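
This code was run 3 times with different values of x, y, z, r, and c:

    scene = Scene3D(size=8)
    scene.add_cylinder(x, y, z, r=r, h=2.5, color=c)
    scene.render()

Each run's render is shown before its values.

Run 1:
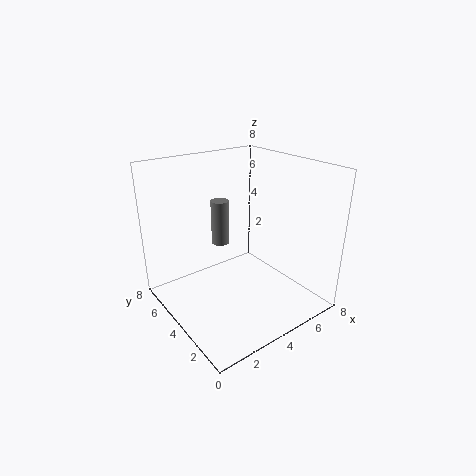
x = 3.5; y = 5; z = 3.5; r = 0.5; c = 'gray'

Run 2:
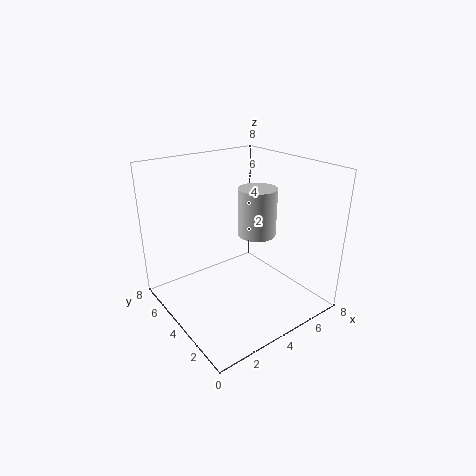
x = 4.5; y = 3; z = 4.5; r = 1; c = 'lightgray'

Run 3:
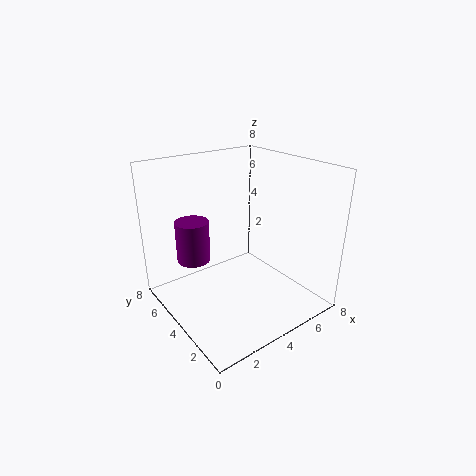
x = 2.5; y = 6.5; z = 2; r = 1; c = 'purple'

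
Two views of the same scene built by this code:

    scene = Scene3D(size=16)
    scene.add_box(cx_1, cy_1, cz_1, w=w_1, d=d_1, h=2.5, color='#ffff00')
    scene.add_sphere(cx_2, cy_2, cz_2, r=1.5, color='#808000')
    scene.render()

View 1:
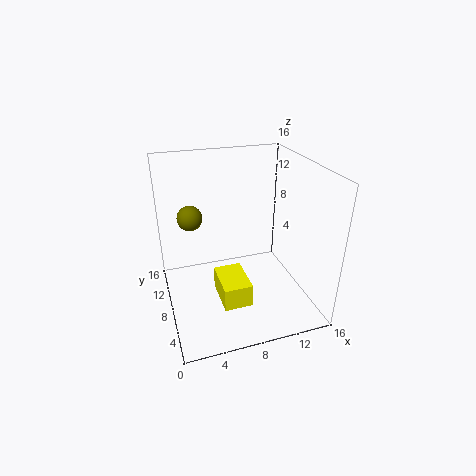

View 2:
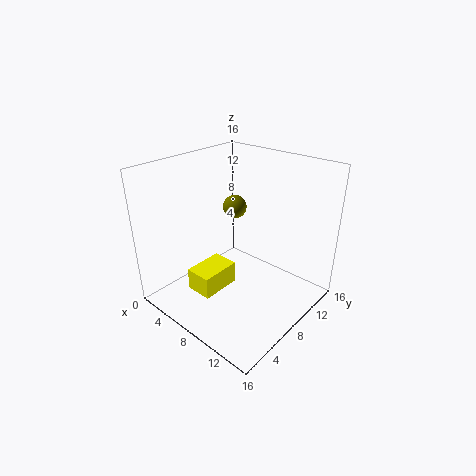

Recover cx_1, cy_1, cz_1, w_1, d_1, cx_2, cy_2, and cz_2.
cx_1 = 5, cy_1 = 3, cz_1 = 2.5, w_1 = 3, d_1 = 4.5, cx_2 = 3.5, cy_2 = 12.5, cz_2 = 9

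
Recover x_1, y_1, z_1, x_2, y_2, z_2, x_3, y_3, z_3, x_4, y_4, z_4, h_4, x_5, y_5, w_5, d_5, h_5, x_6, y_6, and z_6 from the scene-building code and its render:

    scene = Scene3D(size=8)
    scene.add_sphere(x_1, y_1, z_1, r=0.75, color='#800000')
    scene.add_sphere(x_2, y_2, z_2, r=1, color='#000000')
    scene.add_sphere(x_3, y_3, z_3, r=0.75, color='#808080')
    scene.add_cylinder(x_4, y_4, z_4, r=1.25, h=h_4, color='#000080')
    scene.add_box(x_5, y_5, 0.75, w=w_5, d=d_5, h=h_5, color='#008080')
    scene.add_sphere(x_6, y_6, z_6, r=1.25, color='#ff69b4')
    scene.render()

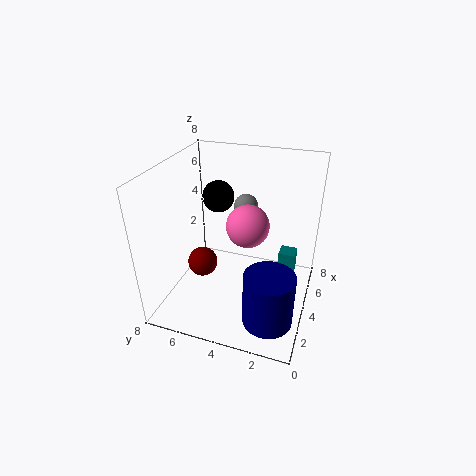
x_1 = 2; y_1 = 5.25; z_1 = 3.5; x_2 = 6.75; y_2 = 6.25; z_2 = 5; x_3 = 7; y_3 = 4.5; z_3 = 4.5; x_4 = 1.25; y_4 = 1.5; z_4 = 1.25; h_4 = 2.75; x_5 = 5.75; y_5 = 1; w_5 = 1; d_5 = 1; h_5 = 1.5; x_6 = 5; y_6 = 3.75; z_6 = 4.25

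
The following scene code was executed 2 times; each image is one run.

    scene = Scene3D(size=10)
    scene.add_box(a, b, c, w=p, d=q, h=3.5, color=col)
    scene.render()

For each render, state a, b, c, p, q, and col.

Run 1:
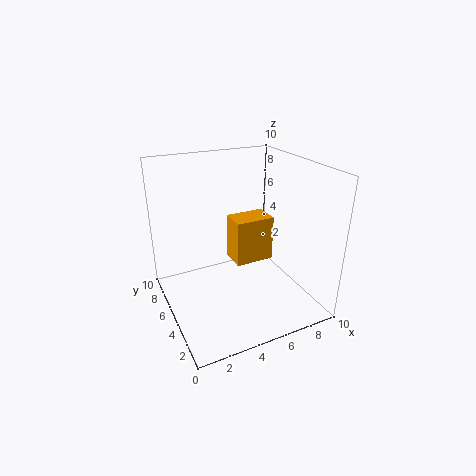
a = 5.5, b = 6, c = 2, p = 3, q = 2, col = 'orange'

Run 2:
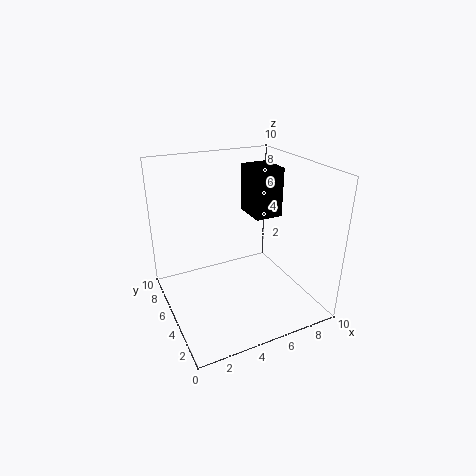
a = 6.5, b = 5, c = 6, p = 2, q = 2.5, col = 'black'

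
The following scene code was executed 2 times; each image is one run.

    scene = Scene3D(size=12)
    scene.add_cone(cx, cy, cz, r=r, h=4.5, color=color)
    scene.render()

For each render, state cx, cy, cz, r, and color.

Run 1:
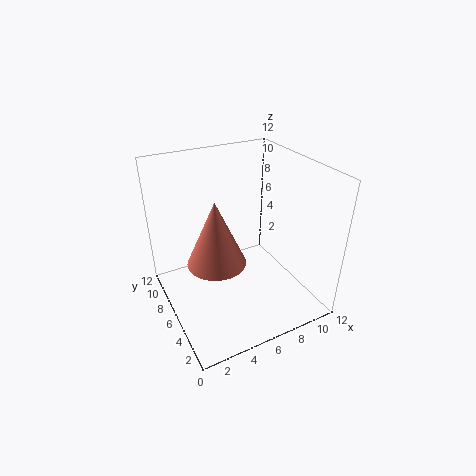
cx = 2.5, cy = 2.5, cz = 7, r = 2, color = 'salmon'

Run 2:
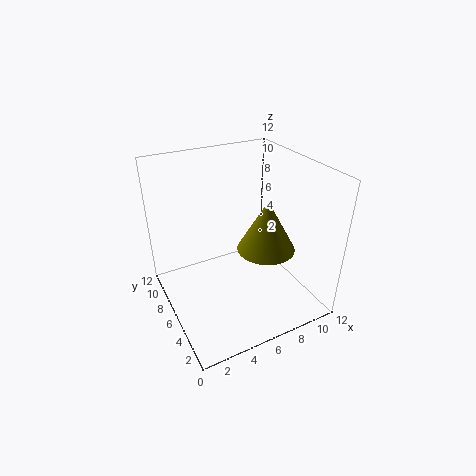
cx = 8.5, cy = 5.5, cz = 4.5, r = 2.5, color = 'olive'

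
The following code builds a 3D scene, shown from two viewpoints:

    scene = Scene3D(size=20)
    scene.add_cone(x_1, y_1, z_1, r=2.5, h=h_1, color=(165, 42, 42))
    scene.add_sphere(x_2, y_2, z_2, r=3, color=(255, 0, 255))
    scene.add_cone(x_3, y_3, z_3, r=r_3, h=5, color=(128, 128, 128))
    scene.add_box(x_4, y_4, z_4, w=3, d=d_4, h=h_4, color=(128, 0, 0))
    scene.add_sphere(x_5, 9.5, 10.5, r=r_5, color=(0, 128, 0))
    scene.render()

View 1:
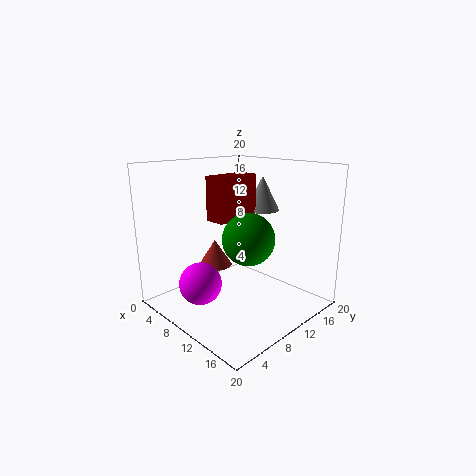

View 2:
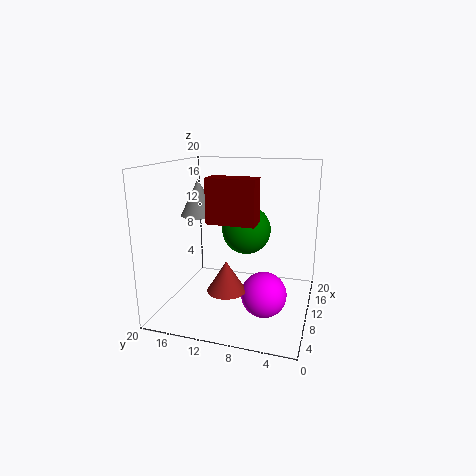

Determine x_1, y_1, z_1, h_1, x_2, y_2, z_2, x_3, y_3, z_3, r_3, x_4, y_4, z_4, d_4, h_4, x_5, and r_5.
x_1 = 5; y_1 = 10; z_1 = 4.5; h_1 = 4; x_2 = 7; y_2 = 5.5; z_2 = 3.5; x_3 = 9.5; y_3 = 15.5; z_3 = 13; r_3 = 2.5; x_4 = 7; y_4 = 7; z_4 = 12.5; d_4 = 6.5; h_4 = 6; x_5 = 12.5; r_5 = 3.5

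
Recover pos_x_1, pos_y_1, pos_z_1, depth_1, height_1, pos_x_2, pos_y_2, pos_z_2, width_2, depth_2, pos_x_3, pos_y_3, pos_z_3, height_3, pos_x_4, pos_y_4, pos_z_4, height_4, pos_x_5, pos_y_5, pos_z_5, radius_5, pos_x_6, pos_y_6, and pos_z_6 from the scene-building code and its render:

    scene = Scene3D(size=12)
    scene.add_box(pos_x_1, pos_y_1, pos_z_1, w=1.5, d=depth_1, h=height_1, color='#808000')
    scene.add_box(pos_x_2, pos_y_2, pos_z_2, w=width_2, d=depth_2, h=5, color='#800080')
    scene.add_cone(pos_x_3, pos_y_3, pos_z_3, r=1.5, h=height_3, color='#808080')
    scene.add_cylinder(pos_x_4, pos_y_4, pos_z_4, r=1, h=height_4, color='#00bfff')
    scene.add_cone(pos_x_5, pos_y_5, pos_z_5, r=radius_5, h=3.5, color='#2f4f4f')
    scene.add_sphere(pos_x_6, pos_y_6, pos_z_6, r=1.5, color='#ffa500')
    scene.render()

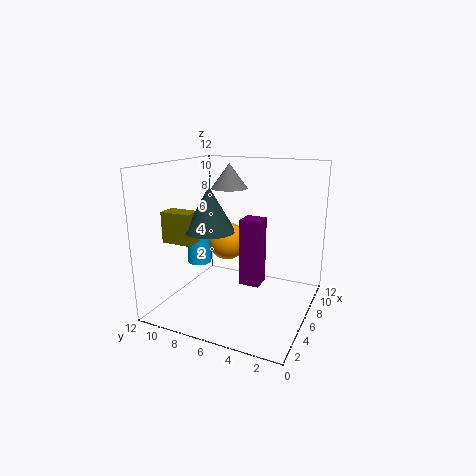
pos_x_1 = 2.5; pos_y_1 = 8.5; pos_z_1 = 6; depth_1 = 2.5; height_1 = 2.5; pos_x_2 = 3; pos_y_2 = 3; pos_z_2 = 3.5; width_2 = 1.5; depth_2 = 1.5; pos_x_3 = 6.5; pos_y_3 = 7; pos_z_3 = 10; height_3 = 2; pos_x_4 = 5.5; pos_y_4 = 9.5; pos_z_4 = 3.5; height_4 = 4; pos_x_5 = 4; pos_y_5 = 7.5; pos_z_5 = 7; radius_5 = 2; pos_x_6 = 5; pos_y_6 = 6.5; pos_z_6 = 6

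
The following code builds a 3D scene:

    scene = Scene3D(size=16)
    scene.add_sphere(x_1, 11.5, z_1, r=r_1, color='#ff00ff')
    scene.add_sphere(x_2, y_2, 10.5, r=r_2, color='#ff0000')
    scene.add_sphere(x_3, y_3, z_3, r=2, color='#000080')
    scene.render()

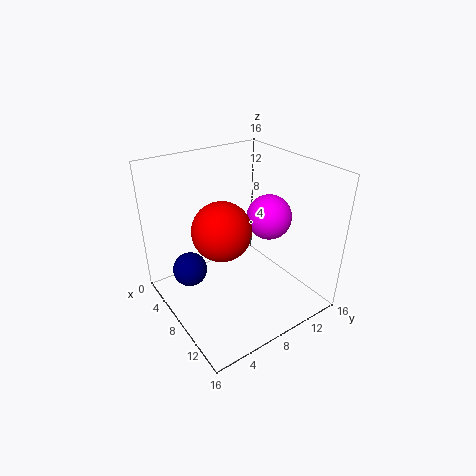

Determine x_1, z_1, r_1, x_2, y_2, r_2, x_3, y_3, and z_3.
x_1 = 9, z_1 = 10, r_1 = 2.5, x_2 = 9.5, y_2 = 5, r_2 = 3, x_3 = 4.5, y_3 = 3.5, z_3 = 3.5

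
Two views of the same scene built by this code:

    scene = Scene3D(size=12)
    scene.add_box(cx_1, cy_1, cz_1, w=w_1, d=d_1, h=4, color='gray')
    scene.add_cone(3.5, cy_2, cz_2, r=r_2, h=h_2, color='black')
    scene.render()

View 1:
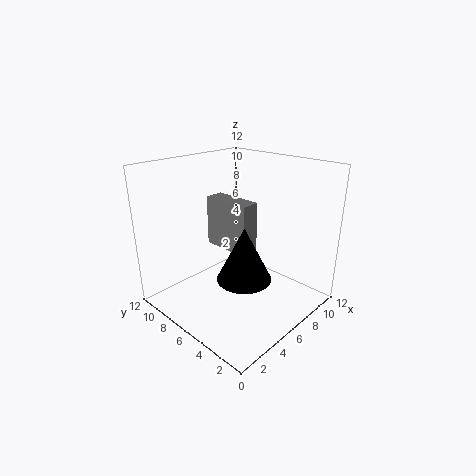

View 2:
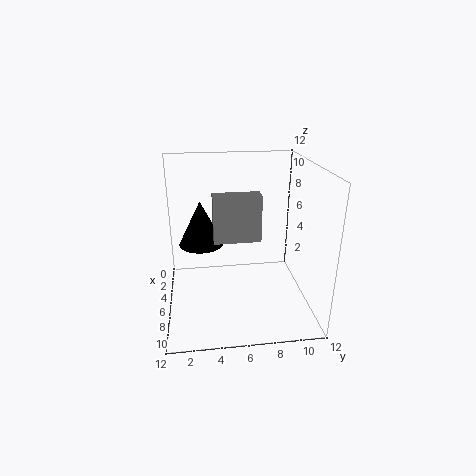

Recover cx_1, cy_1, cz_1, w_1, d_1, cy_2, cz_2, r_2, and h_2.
cx_1 = 4.5
cy_1 = 4
cz_1 = 5.5
w_1 = 1.5
d_1 = 4
cy_2 = 3
cz_2 = 4.5
r_2 = 2
h_2 = 4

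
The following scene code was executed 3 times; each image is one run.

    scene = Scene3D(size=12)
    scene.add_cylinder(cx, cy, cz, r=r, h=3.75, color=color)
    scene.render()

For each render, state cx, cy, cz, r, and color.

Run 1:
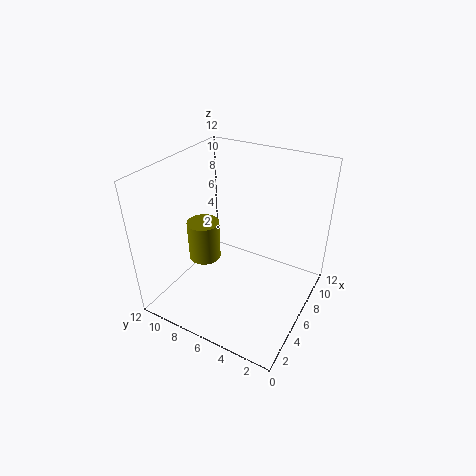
cx = 7, cy = 10.25, cz = 2, r = 1.5, color = 'olive'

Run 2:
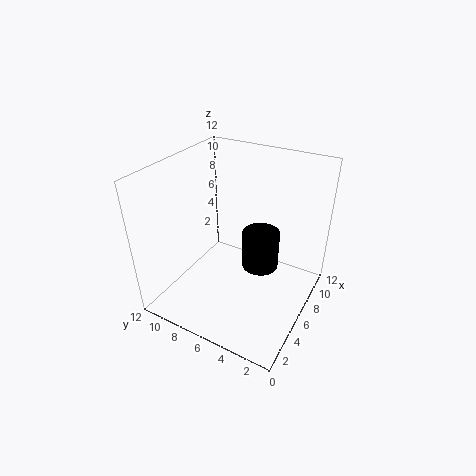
cx = 9.5, cy = 5.5, cz = 1, r = 1.75, color = 'black'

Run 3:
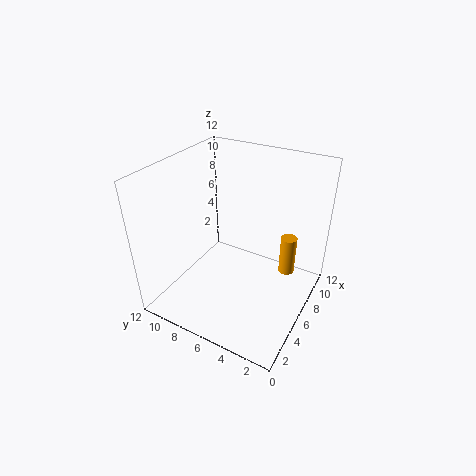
cx = 10.25, cy = 3, cz = 0.75, r = 0.75, color = 'orange'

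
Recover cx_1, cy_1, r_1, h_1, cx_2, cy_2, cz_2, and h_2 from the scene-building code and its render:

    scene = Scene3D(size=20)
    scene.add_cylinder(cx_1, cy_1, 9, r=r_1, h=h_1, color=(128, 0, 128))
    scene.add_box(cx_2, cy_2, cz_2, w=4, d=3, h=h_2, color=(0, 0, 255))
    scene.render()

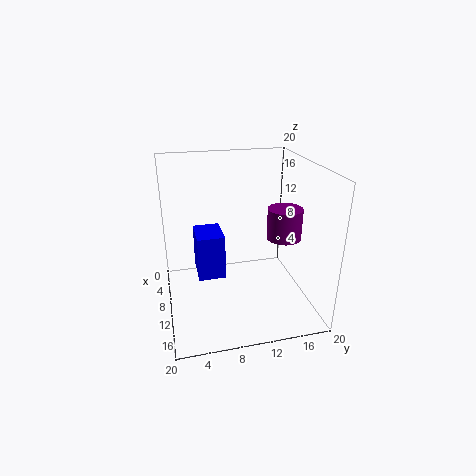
cx_1 = 9.5, cy_1 = 17, r_1 = 2.5, h_1 = 4.5, cx_2 = 14.5, cy_2 = 3.5, cz_2 = 9.5, h_2 = 5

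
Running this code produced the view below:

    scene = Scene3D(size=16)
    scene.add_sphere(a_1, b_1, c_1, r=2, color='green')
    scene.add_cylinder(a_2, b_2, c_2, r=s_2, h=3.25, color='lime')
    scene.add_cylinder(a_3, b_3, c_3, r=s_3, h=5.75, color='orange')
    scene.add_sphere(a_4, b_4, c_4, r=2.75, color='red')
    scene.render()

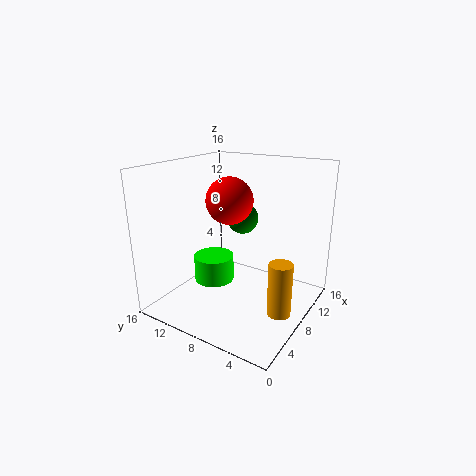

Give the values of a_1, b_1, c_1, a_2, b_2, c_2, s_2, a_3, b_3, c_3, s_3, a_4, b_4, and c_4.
a_1 = 13.5, b_1 = 10.75, c_1 = 8.25, a_2 = 9.75, b_2 = 12.75, c_2 = 0.75, s_2 = 2.5, a_3 = 6.5, b_3 = 2, c_3 = 1.25, s_3 = 1.25, a_4 = 9.75, b_4 = 10.25, c_4 = 11.5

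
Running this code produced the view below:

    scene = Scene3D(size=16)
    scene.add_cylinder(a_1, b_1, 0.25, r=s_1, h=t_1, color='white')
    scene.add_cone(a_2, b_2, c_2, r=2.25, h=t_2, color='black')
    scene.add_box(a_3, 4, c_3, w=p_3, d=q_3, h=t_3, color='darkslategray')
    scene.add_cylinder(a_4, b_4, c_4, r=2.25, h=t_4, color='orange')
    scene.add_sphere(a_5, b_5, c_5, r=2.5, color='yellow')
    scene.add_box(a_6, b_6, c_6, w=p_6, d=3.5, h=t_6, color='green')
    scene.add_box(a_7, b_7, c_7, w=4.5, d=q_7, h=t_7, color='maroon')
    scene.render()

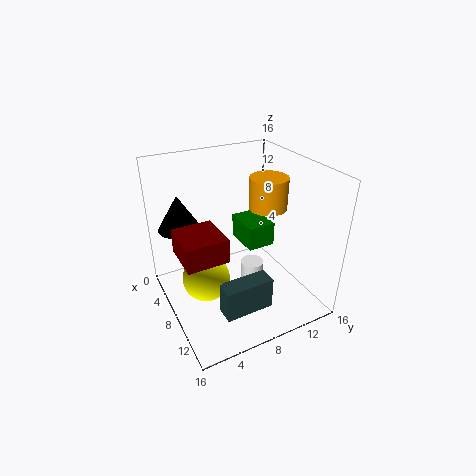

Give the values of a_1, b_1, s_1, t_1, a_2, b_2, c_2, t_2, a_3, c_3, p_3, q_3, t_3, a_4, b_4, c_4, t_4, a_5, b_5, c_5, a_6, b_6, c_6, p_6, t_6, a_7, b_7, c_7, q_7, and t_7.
a_1 = 9.5, b_1 = 9, s_1 = 1.25, t_1 = 5.25, a_2 = 5.5, b_2 = 2.25, c_2 = 9.5, t_2 = 3.75, a_3 = 11.5, c_3 = 2, p_3 = 2, q_3 = 5.25, t_3 = 3.5, a_4 = 6.5, b_4 = 12.75, c_4 = 10, t_4 = 3.75, a_5 = 9.25, b_5 = 3.5, c_5 = 5, a_6 = 1.25, b_6 = 10.75, c_6 = 4.25, p_6 = 4.75, t_6 = 3, a_7 = 7.5, b_7 = 0.75, c_7 = 8.25, q_7 = 4.25, t_7 = 2.5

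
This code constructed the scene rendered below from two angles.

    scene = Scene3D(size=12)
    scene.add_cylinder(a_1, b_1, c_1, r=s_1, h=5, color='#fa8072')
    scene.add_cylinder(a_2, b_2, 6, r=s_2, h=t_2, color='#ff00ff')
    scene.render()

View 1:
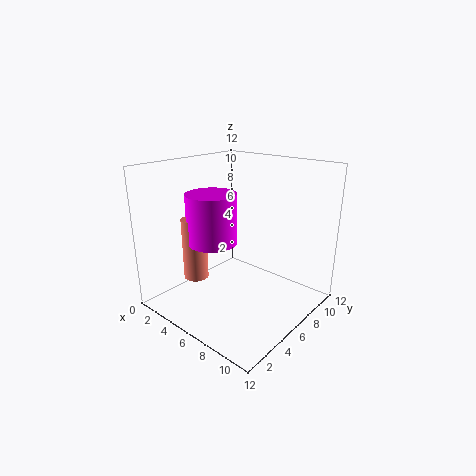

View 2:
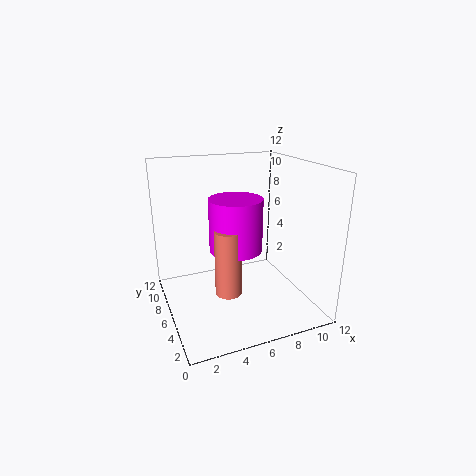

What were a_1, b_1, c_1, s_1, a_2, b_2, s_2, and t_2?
a_1 = 4; b_1 = 3; c_1 = 3; s_1 = 1; a_2 = 5; b_2 = 4; s_2 = 2; t_2 = 4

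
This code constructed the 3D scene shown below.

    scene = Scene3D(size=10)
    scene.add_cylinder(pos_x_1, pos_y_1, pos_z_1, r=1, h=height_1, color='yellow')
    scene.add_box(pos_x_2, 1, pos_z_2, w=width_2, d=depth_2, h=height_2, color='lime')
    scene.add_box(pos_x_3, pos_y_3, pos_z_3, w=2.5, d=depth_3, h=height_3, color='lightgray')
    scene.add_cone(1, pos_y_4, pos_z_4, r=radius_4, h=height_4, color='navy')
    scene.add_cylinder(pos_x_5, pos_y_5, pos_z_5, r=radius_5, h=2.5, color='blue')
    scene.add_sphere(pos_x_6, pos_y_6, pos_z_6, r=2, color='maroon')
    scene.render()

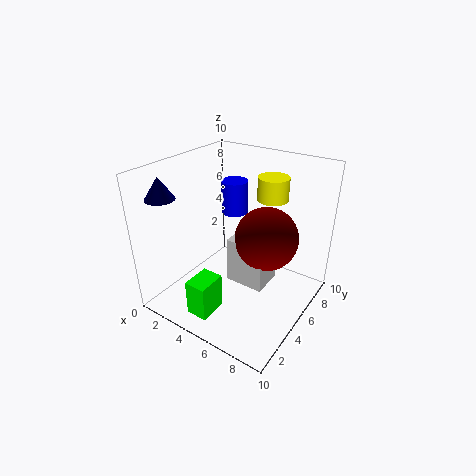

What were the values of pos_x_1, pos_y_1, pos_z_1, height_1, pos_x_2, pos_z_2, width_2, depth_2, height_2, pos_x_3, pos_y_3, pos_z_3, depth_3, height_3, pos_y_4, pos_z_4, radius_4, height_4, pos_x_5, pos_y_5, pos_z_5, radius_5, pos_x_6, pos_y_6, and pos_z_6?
pos_x_1 = 7, pos_y_1 = 6, pos_z_1 = 8, height_1 = 1.5, pos_x_2 = 3.5, pos_z_2 = 0.5, width_2 = 1.5, depth_2 = 2, height_2 = 2.5, pos_x_3 = 5.5, pos_y_3 = 3, pos_z_3 = 3, depth_3 = 2, height_3 = 3, pos_y_4 = 2, pos_z_4 = 8, radius_4 = 1, height_4 = 1.5, pos_x_5 = 3, pos_y_5 = 7.5, pos_z_5 = 5.5, radius_5 = 1, pos_x_6 = 7.5, pos_y_6 = 4.5, pos_z_6 = 6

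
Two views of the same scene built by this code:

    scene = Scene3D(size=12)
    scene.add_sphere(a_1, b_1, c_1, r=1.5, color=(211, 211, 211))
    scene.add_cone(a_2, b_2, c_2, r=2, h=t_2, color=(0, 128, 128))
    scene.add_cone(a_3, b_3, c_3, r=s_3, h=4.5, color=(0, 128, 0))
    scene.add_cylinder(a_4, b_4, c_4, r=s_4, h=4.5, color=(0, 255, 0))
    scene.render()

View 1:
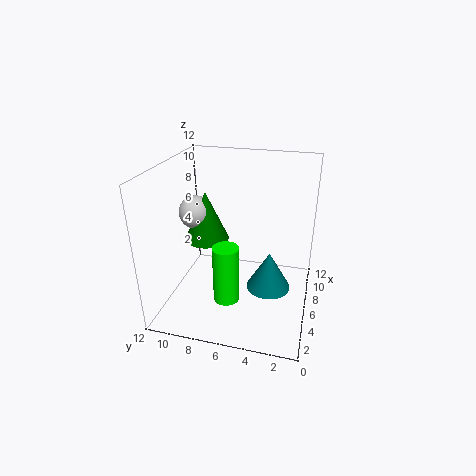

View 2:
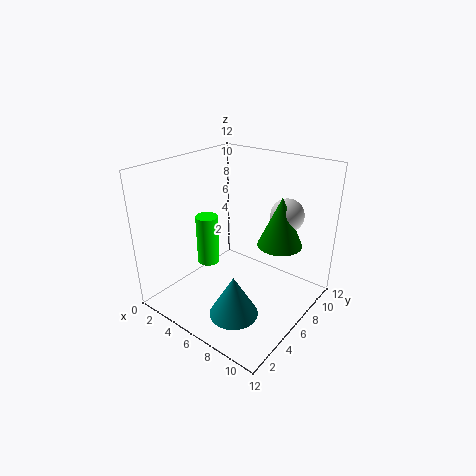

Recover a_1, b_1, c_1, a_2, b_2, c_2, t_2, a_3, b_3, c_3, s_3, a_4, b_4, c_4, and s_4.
a_1 = 8
b_1 = 10.5
c_1 = 7
a_2 = 7.5
b_2 = 3.5
c_2 = 0.5
t_2 = 3.5
a_3 = 8
b_3 = 9.5
c_3 = 4.5
s_3 = 2
a_4 = 2.5
b_4 = 6
c_4 = 2.5
s_4 = 1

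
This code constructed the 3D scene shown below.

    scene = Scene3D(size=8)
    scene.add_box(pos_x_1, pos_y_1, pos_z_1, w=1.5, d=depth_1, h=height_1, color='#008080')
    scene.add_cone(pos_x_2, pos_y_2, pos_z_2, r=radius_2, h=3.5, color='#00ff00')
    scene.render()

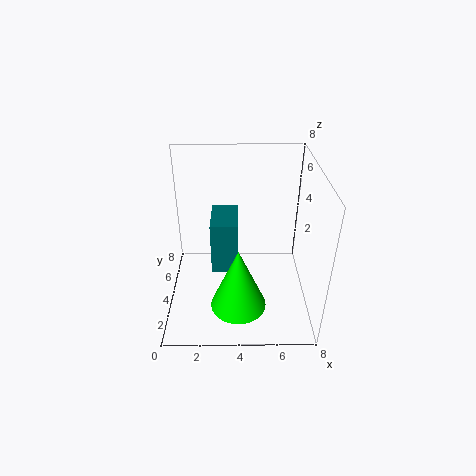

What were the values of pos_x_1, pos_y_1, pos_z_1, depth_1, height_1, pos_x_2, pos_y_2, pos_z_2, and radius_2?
pos_x_1 = 2.5; pos_y_1 = 3.5; pos_z_1 = 2; depth_1 = 2.5; height_1 = 3; pos_x_2 = 4; pos_y_2 = 2; pos_z_2 = 1; radius_2 = 1.5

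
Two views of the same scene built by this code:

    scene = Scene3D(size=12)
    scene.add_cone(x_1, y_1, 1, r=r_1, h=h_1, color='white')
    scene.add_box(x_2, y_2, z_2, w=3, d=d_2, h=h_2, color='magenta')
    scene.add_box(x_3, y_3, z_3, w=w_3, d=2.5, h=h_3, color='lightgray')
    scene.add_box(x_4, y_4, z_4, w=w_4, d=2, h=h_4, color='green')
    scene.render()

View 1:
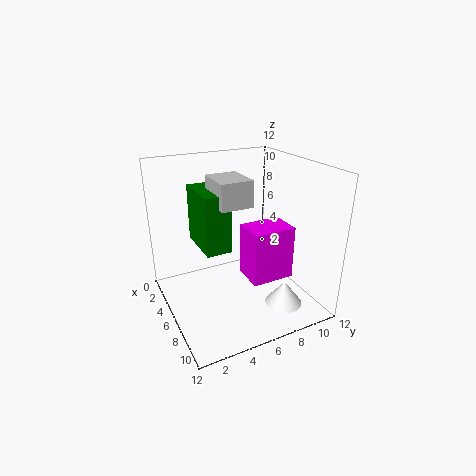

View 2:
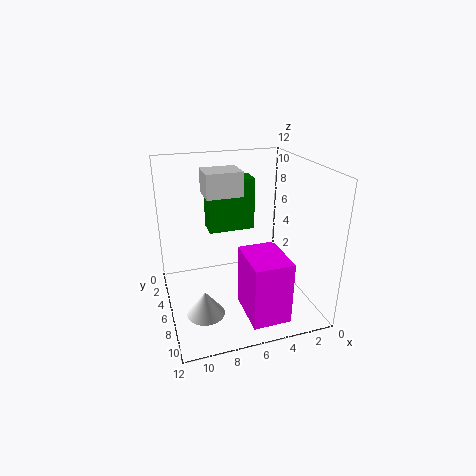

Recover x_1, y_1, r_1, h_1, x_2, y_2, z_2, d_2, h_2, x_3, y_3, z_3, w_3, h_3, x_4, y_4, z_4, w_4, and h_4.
x_1 = 9.5; y_1 = 8.5; r_1 = 1.5; h_1 = 2; x_2 = 3.5; y_2 = 7.5; z_2 = 1; d_2 = 4; h_2 = 5; x_3 = 5.5; y_3 = 3.5; z_3 = 9.5; w_3 = 3; h_3 = 2; x_4 = 4; y_4 = 2.5; z_4 = 6; w_4 = 4; h_4 = 4.5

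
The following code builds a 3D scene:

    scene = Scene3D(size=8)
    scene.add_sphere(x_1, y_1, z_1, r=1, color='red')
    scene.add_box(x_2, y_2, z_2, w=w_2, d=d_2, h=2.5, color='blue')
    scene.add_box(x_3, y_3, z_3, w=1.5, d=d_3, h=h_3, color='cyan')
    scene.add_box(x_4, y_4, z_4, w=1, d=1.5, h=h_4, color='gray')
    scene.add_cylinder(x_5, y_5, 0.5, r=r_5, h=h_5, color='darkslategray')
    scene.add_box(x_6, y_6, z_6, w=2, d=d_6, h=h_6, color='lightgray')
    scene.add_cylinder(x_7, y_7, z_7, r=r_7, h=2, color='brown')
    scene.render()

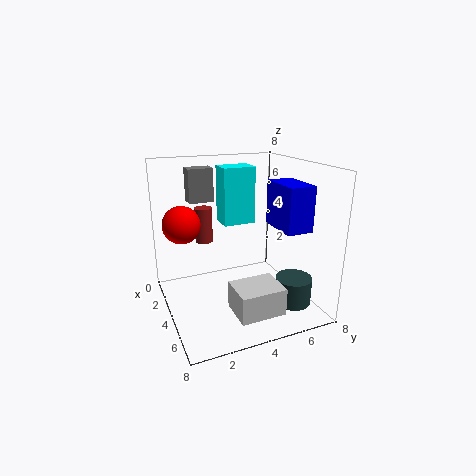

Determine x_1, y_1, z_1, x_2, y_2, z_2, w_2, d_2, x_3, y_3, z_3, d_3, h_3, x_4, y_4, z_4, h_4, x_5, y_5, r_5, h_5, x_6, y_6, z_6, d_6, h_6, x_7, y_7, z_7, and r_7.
x_1 = 3.5; y_1 = 1; z_1 = 5; x_2 = 3.5; y_2 = 6; z_2 = 4.5; w_2 = 2.5; d_2 = 1.5; x_3 = 0.5; y_3 = 4; z_3 = 4; d_3 = 2; h_3 = 3.5; x_4 = 0.5; y_4 = 2; z_4 = 5.5; h_4 = 2; x_5 = 6; y_5 = 6.5; r_5 = 1; h_5 = 1.5; x_6 = 5; y_6 = 3; z_6 = 0.5; d_6 = 2.5; h_6 = 1.5; x_7 = 2.5; y_7 = 2.5; z_7 = 3.5; r_7 = 0.5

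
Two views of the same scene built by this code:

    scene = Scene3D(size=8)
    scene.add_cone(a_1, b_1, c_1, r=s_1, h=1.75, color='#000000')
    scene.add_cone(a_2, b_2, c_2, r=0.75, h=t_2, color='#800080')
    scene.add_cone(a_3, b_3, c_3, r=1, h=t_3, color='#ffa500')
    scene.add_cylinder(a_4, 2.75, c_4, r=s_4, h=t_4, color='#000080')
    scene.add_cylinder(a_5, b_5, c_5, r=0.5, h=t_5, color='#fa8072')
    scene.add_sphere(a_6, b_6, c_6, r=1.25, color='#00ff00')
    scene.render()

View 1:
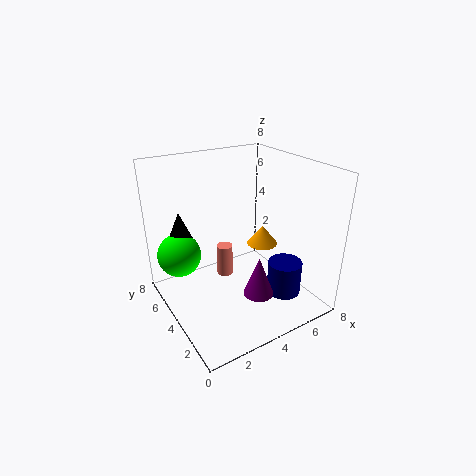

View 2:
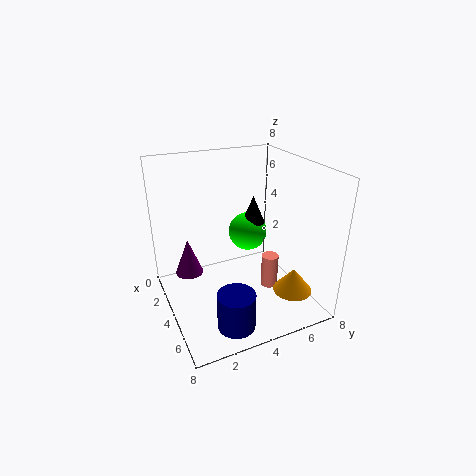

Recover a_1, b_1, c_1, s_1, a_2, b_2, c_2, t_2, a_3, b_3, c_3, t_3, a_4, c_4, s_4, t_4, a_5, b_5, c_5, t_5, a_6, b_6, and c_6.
a_1 = 1.5, b_1 = 6.25, c_1 = 3.5, s_1 = 0.75, a_2 = 3.5, b_2 = 1.25, c_2 = 2.25, t_2 = 2, a_3 = 7, b_3 = 5.75, c_3 = 2, t_3 = 1.25, a_4 = 6.5, c_4 = 0.25, s_4 = 1, t_4 = 2, a_5 = 4.25, b_5 = 6, c_5 = 0.5, t_5 = 2, a_6 = 1.25, b_6 = 6, c_6 = 2.75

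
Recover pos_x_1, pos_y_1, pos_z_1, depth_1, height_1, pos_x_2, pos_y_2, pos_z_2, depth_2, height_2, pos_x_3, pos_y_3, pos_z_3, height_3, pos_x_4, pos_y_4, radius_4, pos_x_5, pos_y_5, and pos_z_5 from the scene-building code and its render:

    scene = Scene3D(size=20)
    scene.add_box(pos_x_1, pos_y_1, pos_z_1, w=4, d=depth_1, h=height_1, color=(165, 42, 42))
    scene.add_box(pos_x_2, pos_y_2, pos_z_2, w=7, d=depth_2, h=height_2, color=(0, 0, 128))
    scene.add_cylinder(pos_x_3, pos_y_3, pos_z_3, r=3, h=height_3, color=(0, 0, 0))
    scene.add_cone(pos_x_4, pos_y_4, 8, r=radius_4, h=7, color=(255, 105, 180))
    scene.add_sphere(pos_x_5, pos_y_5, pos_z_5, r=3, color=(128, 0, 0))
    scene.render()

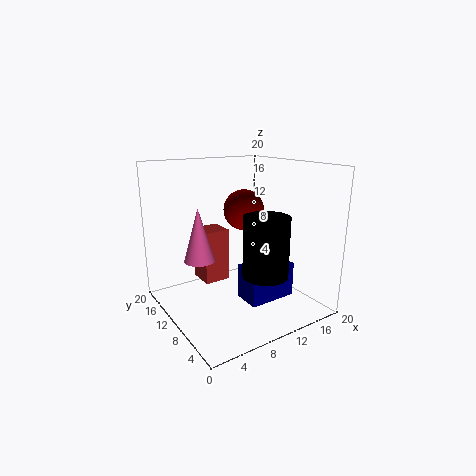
pos_x_1 = 7, pos_y_1 = 14, pos_z_1 = 2, depth_1 = 4, height_1 = 8, pos_x_2 = 10, pos_y_2 = 6, pos_z_2 = 1, depth_2 = 4, height_2 = 5, pos_x_3 = 11, pos_y_3 = 5, pos_z_3 = 6, height_3 = 8, pos_x_4 = 4, pos_y_4 = 10, radius_4 = 2, pos_x_5 = 13, pos_y_5 = 13, pos_z_5 = 13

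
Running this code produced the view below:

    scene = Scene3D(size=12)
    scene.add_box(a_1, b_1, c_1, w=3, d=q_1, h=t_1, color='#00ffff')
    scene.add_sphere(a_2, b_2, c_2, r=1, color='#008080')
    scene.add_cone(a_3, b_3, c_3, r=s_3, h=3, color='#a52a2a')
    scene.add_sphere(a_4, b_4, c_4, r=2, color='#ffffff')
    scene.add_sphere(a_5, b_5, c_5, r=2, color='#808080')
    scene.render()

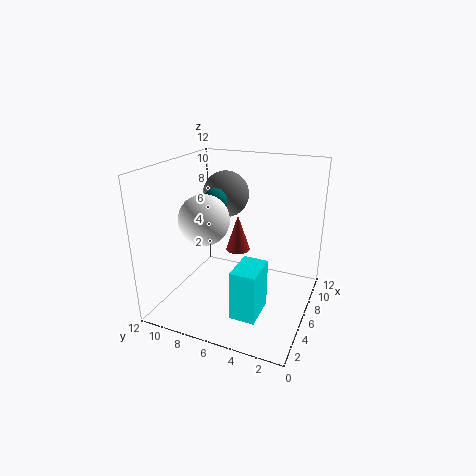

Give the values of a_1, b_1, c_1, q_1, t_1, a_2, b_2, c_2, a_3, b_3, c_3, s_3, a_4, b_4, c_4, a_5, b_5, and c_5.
a_1 = 2; b_1 = 3; c_1 = 1; q_1 = 2; t_1 = 4; a_2 = 6; b_2 = 8; c_2 = 9; a_3 = 6; b_3 = 6; c_3 = 5; s_3 = 1; a_4 = 4; b_4 = 8; c_4 = 8; a_5 = 8; b_5 = 8; c_5 = 9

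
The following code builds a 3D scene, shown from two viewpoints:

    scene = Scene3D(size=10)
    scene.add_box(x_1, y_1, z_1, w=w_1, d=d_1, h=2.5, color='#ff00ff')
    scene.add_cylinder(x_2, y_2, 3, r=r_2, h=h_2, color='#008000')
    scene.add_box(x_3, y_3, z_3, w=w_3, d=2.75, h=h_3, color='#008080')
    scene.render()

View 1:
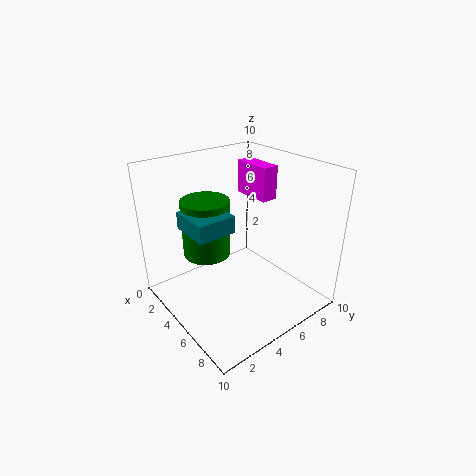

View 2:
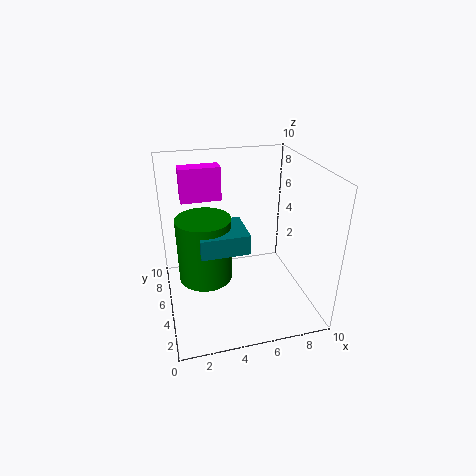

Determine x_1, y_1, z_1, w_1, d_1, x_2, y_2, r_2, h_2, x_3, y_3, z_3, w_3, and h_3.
x_1 = 1.5; y_1 = 7.75; z_1 = 6.75; w_1 = 3; d_1 = 1.25; x_2 = 2.5; y_2 = 4; r_2 = 1.75; h_2 = 4.25; x_3 = 2; y_3 = 2; z_3 = 5.5; w_3 = 3; h_3 = 1.25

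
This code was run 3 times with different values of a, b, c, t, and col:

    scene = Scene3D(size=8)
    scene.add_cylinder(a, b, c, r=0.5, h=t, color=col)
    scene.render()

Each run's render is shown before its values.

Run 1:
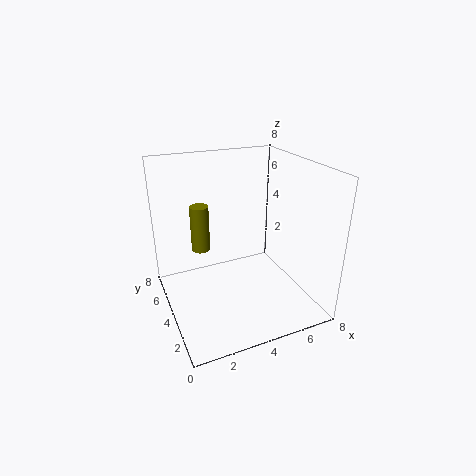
a = 2
b = 4.5
c = 3.5
t = 2.5
col = 'olive'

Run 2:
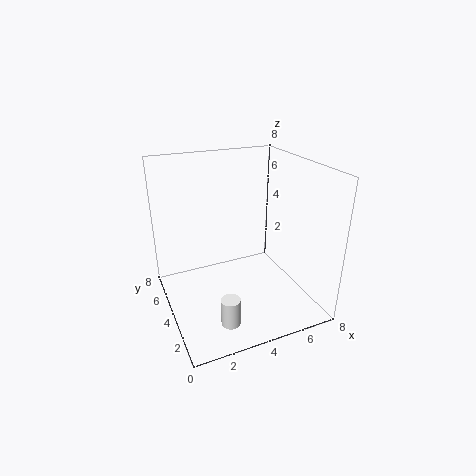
a = 2.5
b = 1.5
c = 0.5
t = 1.5
col = 'white'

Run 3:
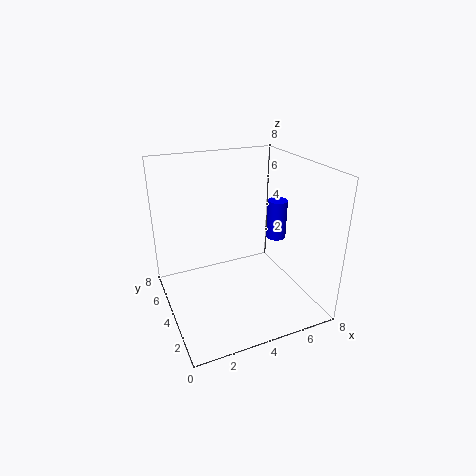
a = 5.5
b = 2.5
c = 4.5
t = 2
col = 'blue'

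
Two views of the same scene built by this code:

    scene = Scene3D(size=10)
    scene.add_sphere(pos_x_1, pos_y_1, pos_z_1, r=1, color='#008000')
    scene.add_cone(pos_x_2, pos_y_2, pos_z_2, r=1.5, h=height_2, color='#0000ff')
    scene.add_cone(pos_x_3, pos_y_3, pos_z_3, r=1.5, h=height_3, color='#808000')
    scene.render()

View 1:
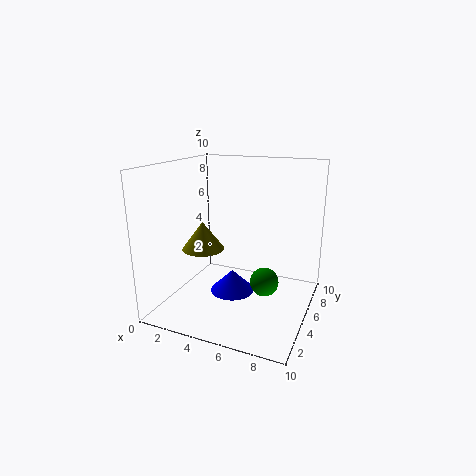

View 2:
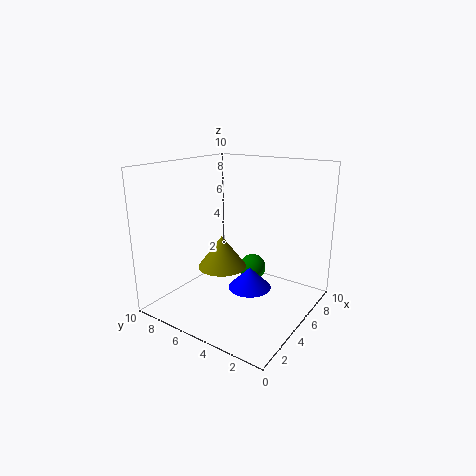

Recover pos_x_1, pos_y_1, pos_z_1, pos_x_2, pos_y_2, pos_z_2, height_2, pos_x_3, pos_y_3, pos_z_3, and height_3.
pos_x_1 = 7
pos_y_1 = 5
pos_z_1 = 2
pos_x_2 = 5
pos_y_2 = 4
pos_z_2 = 1.5
height_2 = 1.5
pos_x_3 = 2.5
pos_y_3 = 4.5
pos_z_3 = 4
height_3 = 2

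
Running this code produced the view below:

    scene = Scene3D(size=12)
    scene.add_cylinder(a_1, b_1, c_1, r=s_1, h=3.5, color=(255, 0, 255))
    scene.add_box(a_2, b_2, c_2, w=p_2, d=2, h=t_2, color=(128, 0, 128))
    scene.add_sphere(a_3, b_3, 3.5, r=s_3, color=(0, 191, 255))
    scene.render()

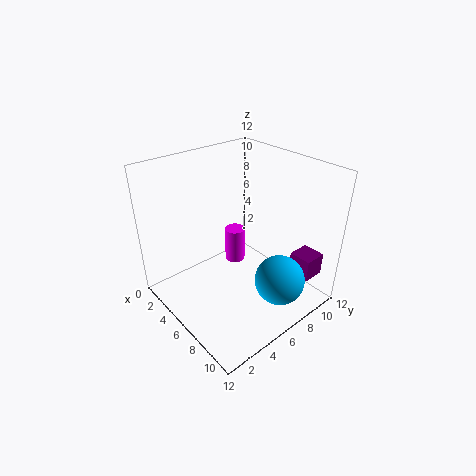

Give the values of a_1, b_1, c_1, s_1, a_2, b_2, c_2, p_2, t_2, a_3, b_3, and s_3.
a_1 = 2, b_1 = 9, c_1 = 0.5, s_1 = 1, a_2 = 8.5, b_2 = 10, c_2 = 2, p_2 = 2, t_2 = 2, a_3 = 10, b_3 = 7, s_3 = 2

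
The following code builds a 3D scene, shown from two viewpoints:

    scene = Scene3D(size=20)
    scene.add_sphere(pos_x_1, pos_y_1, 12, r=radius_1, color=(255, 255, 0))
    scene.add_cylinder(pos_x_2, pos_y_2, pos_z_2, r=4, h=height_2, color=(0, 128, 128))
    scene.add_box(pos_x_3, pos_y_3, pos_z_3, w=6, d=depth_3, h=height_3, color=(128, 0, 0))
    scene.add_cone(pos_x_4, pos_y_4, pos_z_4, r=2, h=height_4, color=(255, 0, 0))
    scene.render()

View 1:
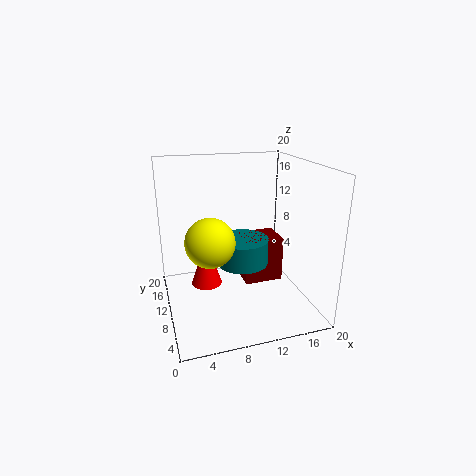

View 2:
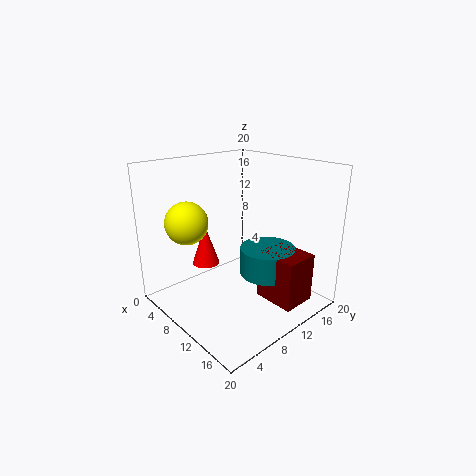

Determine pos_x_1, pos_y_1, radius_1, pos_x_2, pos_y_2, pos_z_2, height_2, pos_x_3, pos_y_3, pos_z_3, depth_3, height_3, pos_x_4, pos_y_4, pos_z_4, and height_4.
pos_x_1 = 5; pos_y_1 = 5; radius_1 = 3; pos_x_2 = 12; pos_y_2 = 14; pos_z_2 = 4; height_2 = 4; pos_x_3 = 12; pos_y_3 = 12; pos_z_3 = 1; depth_3 = 5; height_3 = 7; pos_x_4 = 5; pos_y_4 = 8; pos_z_4 = 5; height_4 = 6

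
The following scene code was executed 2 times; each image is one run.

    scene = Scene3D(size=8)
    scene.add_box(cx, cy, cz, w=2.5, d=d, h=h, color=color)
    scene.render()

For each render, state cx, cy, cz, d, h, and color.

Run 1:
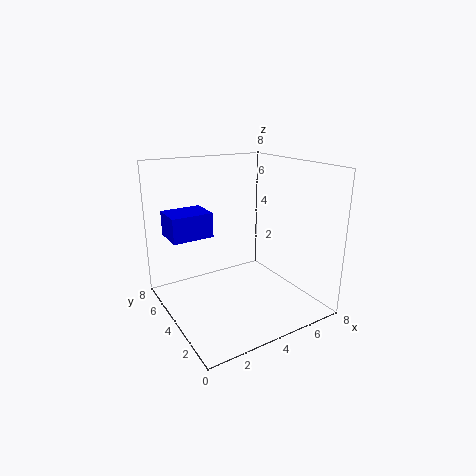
cx = 1; cy = 6; cz = 3.5; d = 2; h = 1.5; color = 'blue'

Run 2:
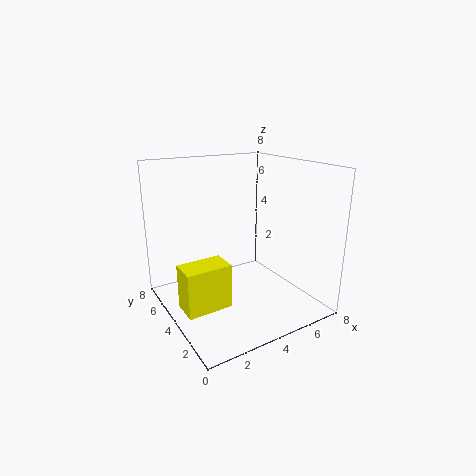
cx = 0.5; cy = 3; cz = 0.5; d = 1.5; h = 2.5; color = 'yellow'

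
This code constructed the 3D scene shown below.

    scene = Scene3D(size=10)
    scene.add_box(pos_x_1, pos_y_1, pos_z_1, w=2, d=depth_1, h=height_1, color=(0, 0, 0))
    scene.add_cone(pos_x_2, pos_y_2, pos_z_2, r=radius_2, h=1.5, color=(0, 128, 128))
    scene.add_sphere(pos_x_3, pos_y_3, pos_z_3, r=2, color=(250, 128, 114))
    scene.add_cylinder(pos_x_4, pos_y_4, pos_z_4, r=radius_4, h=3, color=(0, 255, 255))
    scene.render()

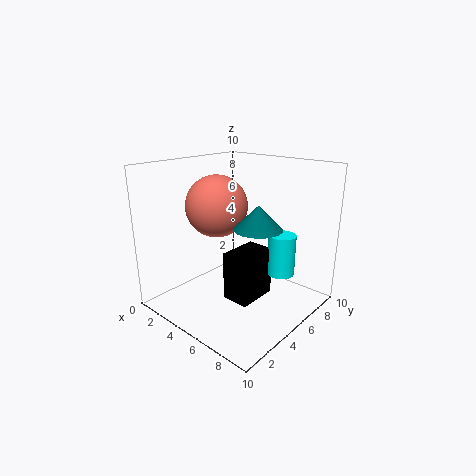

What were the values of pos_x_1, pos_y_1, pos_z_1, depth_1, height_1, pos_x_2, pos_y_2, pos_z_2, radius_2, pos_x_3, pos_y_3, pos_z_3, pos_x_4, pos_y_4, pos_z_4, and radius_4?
pos_x_1 = 4.5
pos_y_1 = 4
pos_z_1 = 0.5
depth_1 = 3
height_1 = 3.5
pos_x_2 = 7.5
pos_y_2 = 4
pos_z_2 = 6.5
radius_2 = 1.5
pos_x_3 = 4.5
pos_y_3 = 3.5
pos_z_3 = 7.5
pos_x_4 = 7
pos_y_4 = 7.5
pos_z_4 = 2
radius_4 = 1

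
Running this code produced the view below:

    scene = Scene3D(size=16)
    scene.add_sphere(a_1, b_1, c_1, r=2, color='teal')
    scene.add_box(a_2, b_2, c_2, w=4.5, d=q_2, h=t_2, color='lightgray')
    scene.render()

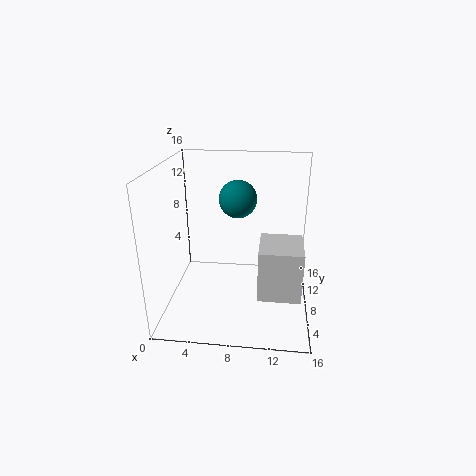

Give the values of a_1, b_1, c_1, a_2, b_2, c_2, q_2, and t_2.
a_1 = 8, b_1 = 8, c_1 = 12.5, a_2 = 10.5, b_2 = 3.5, c_2 = 3, q_2 = 5, t_2 = 5.5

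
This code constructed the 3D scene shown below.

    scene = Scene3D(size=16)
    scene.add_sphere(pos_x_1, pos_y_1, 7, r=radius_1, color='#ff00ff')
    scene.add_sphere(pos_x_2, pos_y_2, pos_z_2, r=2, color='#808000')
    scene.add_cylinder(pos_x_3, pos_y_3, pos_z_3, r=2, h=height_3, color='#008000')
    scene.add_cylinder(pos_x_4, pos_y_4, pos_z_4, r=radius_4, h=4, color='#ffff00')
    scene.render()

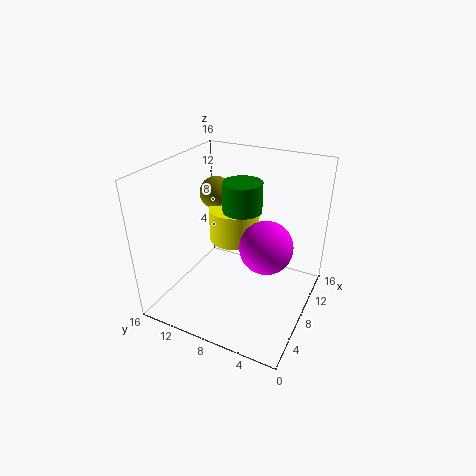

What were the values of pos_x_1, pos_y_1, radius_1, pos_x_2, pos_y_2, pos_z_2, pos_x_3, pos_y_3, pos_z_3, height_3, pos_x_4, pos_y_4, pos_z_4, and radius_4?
pos_x_1 = 9, pos_y_1 = 5, radius_1 = 3, pos_x_2 = 12, pos_y_2 = 13, pos_z_2 = 11, pos_x_3 = 7, pos_y_3 = 7, pos_z_3 = 12, height_3 = 3, pos_x_4 = 11, pos_y_4 = 10, pos_z_4 = 6, radius_4 = 3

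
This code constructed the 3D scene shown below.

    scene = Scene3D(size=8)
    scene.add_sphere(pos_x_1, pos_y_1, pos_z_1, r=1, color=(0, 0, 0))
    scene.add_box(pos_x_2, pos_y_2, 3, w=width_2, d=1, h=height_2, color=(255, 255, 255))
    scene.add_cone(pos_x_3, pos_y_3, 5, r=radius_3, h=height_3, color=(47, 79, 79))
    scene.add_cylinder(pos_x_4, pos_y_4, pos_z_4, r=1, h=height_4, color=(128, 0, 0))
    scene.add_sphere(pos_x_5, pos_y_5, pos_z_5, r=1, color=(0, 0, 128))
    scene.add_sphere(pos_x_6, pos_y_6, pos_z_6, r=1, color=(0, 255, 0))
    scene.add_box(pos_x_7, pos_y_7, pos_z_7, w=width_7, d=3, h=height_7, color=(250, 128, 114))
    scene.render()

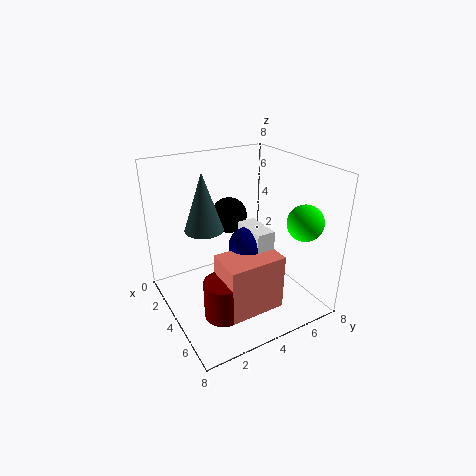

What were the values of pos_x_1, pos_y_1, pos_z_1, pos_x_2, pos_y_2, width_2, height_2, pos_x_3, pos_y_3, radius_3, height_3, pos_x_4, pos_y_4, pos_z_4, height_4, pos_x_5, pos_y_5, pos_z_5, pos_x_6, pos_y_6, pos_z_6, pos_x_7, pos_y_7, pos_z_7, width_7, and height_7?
pos_x_1 = 3
pos_y_1 = 4
pos_z_1 = 5
pos_x_2 = 4
pos_y_2 = 4
width_2 = 2
height_2 = 2
pos_x_3 = 4
pos_y_3 = 2
radius_3 = 1
height_3 = 3
pos_x_4 = 6
pos_y_4 = 2
pos_z_4 = 1
height_4 = 2
pos_x_5 = 5
pos_y_5 = 4
pos_z_5 = 4
pos_x_6 = 6
pos_y_6 = 7
pos_z_6 = 5
pos_x_7 = 5
pos_y_7 = 2
pos_z_7 = 1
width_7 = 2
height_7 = 3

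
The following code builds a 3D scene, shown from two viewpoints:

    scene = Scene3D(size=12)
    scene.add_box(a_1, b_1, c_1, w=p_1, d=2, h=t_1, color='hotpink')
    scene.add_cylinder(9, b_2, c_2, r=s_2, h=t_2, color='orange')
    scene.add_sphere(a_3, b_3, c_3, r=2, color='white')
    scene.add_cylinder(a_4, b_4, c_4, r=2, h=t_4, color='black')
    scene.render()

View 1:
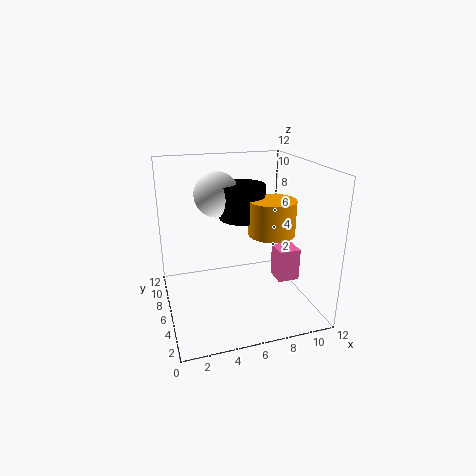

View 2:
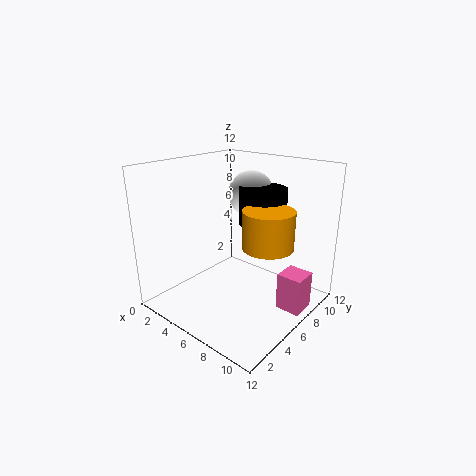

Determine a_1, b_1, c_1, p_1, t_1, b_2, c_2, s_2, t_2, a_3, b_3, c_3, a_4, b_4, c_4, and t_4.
a_1 = 10
b_1 = 6
c_1 = 1
p_1 = 2
t_1 = 3
b_2 = 6
c_2 = 6
s_2 = 2
t_2 = 3
a_3 = 5
b_3 = 9
c_3 = 9
a_4 = 7
b_4 = 8
c_4 = 7
t_4 = 3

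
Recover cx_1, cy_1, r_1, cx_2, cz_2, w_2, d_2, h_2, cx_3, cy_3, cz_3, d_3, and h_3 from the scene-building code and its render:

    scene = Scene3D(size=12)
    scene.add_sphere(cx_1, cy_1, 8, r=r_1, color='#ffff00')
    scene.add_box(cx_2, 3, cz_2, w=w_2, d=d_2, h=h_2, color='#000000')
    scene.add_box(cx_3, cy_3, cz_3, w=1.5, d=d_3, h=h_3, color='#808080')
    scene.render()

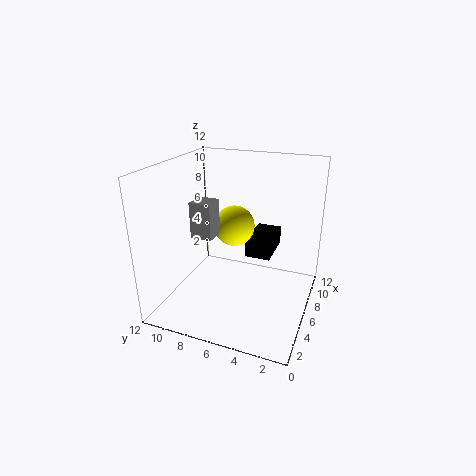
cx_1 = 4, cy_1 = 5.5, r_1 = 1.5, cx_2 = 5, cz_2 = 5, w_2 = 3.5, d_2 = 2, h_2 = 1.5, cx_3 = 1, cy_3 = 6, cz_3 = 8, d_3 = 1.5, h_3 = 2.5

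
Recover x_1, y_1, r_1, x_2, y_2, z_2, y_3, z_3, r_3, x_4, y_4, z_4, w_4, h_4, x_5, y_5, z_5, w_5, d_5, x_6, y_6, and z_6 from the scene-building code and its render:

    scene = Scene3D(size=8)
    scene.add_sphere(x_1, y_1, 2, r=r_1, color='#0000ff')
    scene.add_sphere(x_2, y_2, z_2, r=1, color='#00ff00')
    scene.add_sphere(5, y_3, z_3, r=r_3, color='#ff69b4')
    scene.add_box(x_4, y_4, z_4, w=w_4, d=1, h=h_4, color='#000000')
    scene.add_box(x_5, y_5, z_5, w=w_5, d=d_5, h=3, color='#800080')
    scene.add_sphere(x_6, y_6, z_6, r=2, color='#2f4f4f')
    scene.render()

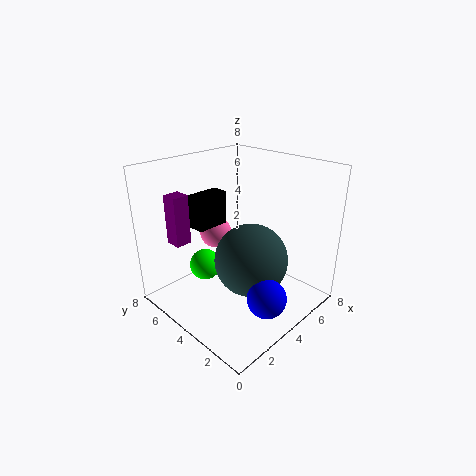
x_1 = 3
y_1 = 1
r_1 = 1
x_2 = 4
y_2 = 7
z_2 = 1
y_3 = 7
z_3 = 3
r_3 = 1
x_4 = 3
y_4 = 6
z_4 = 4
w_4 = 2
h_4 = 2
x_5 = 2
y_5 = 7
z_5 = 3
w_5 = 1
d_5 = 1
x_6 = 4
y_6 = 3
z_6 = 3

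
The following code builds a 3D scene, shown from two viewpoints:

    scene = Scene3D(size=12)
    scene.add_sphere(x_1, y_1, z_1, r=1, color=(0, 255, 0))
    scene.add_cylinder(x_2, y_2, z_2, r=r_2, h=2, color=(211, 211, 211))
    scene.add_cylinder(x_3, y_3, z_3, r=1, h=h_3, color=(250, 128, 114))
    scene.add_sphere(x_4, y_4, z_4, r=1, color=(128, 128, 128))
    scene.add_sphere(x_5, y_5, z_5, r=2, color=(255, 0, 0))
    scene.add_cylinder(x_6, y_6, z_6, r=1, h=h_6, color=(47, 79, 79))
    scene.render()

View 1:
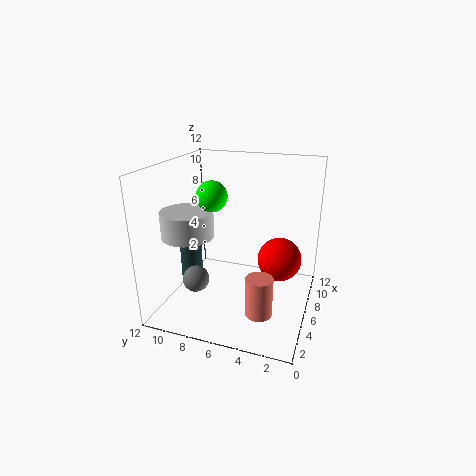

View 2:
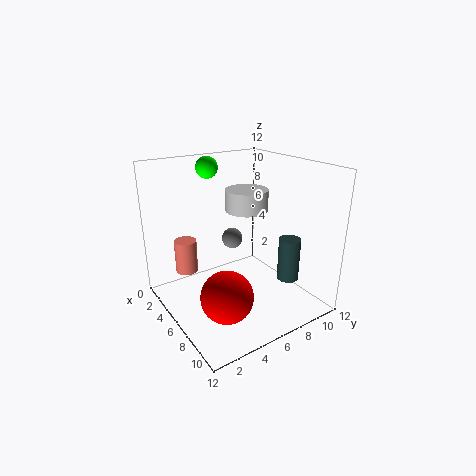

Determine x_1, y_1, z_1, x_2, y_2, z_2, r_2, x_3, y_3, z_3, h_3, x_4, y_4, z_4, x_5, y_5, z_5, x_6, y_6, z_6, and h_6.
x_1 = 1, y_1 = 6, z_1 = 11, x_2 = 3, y_2 = 9, z_2 = 7, r_2 = 2, x_3 = 2, y_3 = 3, z_3 = 2, h_3 = 3, x_4 = 2, y_4 = 8, z_4 = 4, x_5 = 9, y_5 = 3, z_5 = 3, x_6 = 7, y_6 = 11, z_6 = 1, h_6 = 4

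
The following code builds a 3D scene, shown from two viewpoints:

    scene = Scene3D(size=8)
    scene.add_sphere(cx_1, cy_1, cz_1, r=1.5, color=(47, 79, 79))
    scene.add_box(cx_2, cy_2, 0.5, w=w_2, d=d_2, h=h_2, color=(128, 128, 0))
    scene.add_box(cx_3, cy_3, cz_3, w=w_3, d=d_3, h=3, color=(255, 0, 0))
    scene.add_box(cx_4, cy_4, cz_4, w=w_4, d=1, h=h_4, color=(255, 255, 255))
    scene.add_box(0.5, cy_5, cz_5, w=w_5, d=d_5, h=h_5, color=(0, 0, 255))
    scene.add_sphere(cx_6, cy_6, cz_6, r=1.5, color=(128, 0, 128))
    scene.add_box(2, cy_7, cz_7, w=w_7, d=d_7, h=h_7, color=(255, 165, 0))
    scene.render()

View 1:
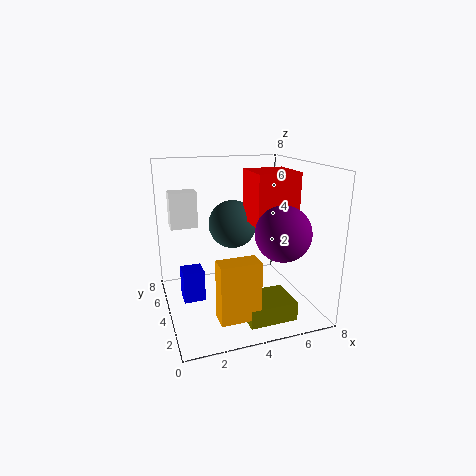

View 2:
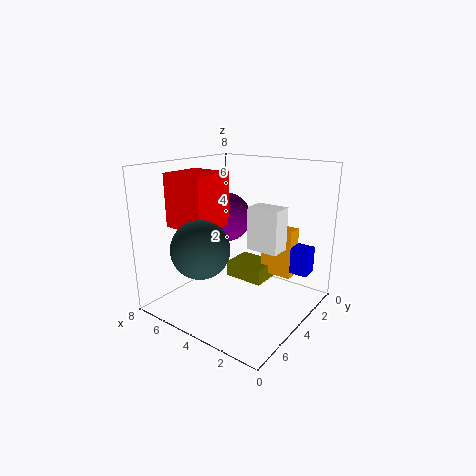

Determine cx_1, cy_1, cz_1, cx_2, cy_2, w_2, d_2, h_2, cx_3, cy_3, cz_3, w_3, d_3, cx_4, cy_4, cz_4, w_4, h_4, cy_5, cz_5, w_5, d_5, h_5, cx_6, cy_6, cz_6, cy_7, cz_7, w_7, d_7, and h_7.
cx_1 = 4.5
cy_1 = 6.5
cz_1 = 4
cx_2 = 3.5
cy_2 = 0.5
w_2 = 2.5
d_2 = 2
h_2 = 1
cx_3 = 5
cy_3 = 3.5
cz_3 = 4.5
w_3 = 2.5
d_3 = 2.5
cx_4 = 0.5
cy_4 = 5
cz_4 = 4.5
w_4 = 1.5
h_4 = 2
cy_5 = 1.5
cz_5 = 2
w_5 = 1
d_5 = 1
h_5 = 1.5
cx_6 = 6
cy_6 = 2.5
cz_6 = 4.5
cy_7 = 0.5
cz_7 = 1
w_7 = 2
d_7 = 1
h_7 = 3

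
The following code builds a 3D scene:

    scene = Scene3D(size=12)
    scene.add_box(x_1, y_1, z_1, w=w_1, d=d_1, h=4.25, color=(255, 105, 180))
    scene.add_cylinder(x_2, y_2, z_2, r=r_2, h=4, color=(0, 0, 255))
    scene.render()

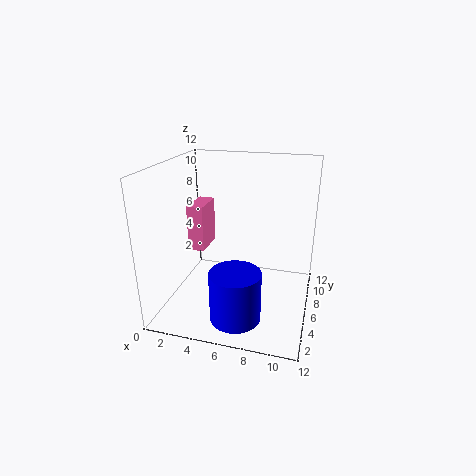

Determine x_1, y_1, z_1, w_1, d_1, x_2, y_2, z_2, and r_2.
x_1 = 0.75; y_1 = 7.5; z_1 = 3.5; w_1 = 1.5; d_1 = 3.25; x_2 = 6.75; y_2 = 2.5; z_2 = 0.75; r_2 = 2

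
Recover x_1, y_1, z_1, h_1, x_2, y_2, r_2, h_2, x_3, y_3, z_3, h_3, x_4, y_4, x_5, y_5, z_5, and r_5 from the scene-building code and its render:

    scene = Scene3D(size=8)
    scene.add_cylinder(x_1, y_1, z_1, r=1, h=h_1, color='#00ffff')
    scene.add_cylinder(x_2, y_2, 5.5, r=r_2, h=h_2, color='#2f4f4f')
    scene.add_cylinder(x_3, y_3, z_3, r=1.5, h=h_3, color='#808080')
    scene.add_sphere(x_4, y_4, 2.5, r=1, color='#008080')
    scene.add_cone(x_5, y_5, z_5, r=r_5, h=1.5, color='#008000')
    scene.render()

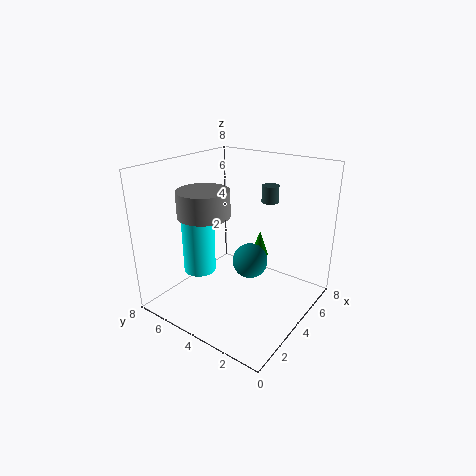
x_1 = 4
y_1 = 7
z_1 = 1
h_1 = 4
x_2 = 6.5
y_2 = 3.5
r_2 = 0.5
h_2 = 1
x_3 = 3.5
y_3 = 6
z_3 = 5
h_3 = 1.5
x_4 = 4.5
y_4 = 3.5
x_5 = 5.5
y_5 = 3.5
z_5 = 2.5
r_5 = 0.5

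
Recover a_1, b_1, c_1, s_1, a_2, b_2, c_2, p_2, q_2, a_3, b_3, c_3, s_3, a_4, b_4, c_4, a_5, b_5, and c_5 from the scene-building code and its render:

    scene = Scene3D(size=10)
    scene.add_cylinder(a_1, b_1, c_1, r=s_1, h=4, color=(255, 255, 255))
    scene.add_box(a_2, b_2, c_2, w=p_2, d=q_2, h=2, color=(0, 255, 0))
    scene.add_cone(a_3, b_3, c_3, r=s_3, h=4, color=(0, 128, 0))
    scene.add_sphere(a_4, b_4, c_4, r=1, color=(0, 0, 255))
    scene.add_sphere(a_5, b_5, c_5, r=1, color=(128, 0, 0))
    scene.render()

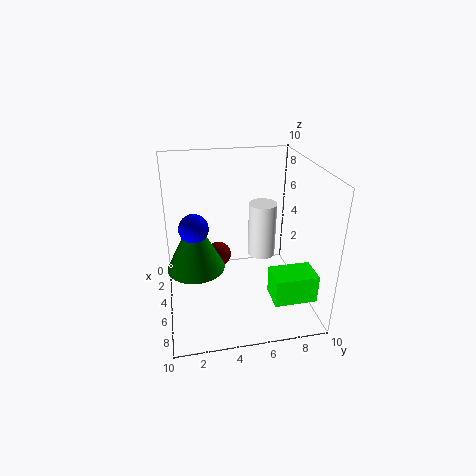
a_1 = 4
b_1 = 7
c_1 = 3
s_1 = 1
a_2 = 6
b_2 = 7
c_2 = 1
p_2 = 2
q_2 = 3
a_3 = 5
b_3 = 2
c_3 = 3
s_3 = 2
a_4 = 5
b_4 = 2
c_4 = 6
a_5 = 2
b_5 = 4
c_5 = 2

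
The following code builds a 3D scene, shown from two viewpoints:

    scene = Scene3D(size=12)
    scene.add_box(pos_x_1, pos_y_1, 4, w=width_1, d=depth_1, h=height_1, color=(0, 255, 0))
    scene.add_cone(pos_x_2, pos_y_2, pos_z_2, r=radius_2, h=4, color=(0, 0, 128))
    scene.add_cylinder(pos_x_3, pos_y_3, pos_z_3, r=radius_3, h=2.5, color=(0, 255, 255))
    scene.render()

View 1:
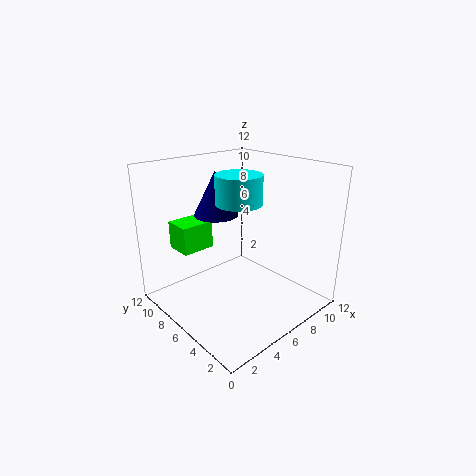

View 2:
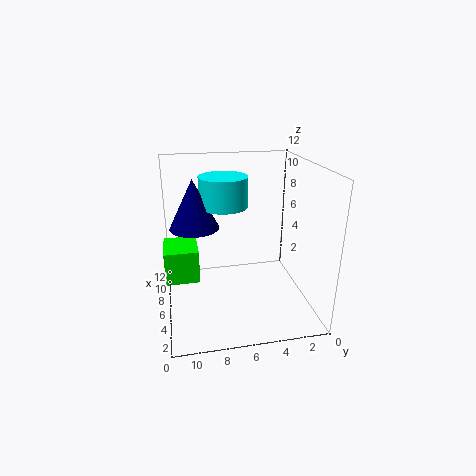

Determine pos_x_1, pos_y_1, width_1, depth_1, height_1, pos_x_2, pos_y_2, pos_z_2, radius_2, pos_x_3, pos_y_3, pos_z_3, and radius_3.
pos_x_1 = 3; pos_y_1 = 9.5; width_1 = 3; depth_1 = 2.5; height_1 = 2.5; pos_x_2 = 6.5; pos_y_2 = 9.5; pos_z_2 = 7; radius_2 = 2; pos_x_3 = 7; pos_y_3 = 7; pos_z_3 = 8.5; radius_3 = 2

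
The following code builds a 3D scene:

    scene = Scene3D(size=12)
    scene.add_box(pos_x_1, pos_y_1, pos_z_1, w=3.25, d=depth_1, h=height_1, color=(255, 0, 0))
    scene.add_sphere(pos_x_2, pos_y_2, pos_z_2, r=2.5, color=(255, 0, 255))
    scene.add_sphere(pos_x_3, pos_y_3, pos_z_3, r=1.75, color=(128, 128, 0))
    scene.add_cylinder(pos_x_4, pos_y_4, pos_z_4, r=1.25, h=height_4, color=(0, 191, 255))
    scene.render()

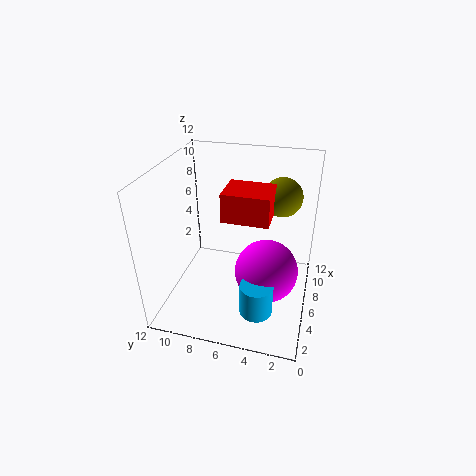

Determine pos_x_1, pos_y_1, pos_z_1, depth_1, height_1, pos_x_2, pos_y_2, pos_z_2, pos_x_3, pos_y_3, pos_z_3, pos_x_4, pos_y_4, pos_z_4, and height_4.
pos_x_1 = 6
pos_y_1 = 3.5
pos_z_1 = 7.25
depth_1 = 4
height_1 = 2.5
pos_x_2 = 4.5
pos_y_2 = 3.25
pos_z_2 = 4.25
pos_x_3 = 10
pos_y_3 = 3
pos_z_3 = 8.25
pos_x_4 = 2
pos_y_4 = 3.5
pos_z_4 = 2.25
height_4 = 2.5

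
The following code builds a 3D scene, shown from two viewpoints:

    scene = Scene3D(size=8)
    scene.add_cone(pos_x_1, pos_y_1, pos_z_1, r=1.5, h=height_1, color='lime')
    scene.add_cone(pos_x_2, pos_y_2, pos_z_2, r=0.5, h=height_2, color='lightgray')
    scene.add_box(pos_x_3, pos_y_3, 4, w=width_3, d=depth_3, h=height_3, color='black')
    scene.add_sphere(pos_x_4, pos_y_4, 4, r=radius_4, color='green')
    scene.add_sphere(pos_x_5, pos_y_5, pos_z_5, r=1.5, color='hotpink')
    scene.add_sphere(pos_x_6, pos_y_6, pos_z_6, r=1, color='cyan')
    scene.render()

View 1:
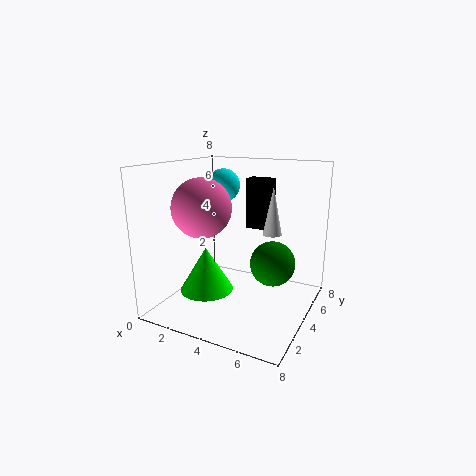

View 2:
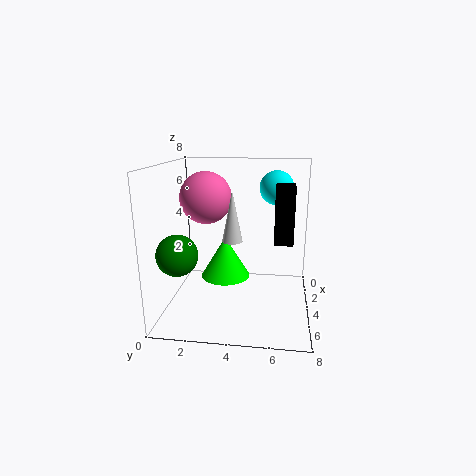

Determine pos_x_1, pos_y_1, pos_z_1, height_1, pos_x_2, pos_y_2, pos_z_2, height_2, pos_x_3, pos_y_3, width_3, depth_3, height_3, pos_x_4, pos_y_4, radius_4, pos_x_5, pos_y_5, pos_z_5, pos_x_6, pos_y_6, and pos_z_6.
pos_x_1 = 2.5
pos_y_1 = 3
pos_z_1 = 1
height_1 = 2.5
pos_x_2 = 6
pos_y_2 = 4
pos_z_2 = 4.5
height_2 = 2.5
pos_x_3 = 3.5
pos_y_3 = 6
width_3 = 1.5
depth_3 = 1
height_3 = 3
pos_x_4 = 7
pos_y_4 = 1.5
radius_4 = 1
pos_x_5 = 3
pos_y_5 = 2
pos_z_5 = 6
pos_x_6 = 2
pos_y_6 = 6
pos_z_6 = 6.5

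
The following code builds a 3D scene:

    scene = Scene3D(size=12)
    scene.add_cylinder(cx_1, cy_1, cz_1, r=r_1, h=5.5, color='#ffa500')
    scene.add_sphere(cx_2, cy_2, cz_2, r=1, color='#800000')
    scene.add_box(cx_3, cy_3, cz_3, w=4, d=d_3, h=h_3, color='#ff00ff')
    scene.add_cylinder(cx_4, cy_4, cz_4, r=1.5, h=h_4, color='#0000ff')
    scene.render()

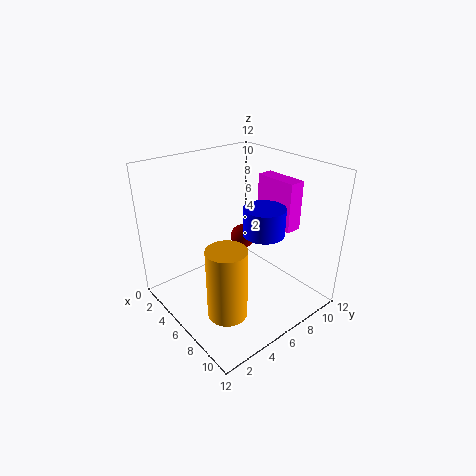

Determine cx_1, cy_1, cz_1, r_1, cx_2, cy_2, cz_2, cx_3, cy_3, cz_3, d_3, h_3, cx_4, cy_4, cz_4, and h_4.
cx_1 = 9, cy_1 = 2.5, cz_1 = 2, r_1 = 1.5, cx_2 = 6, cy_2 = 6.5, cz_2 = 6, cx_3 = 3.5, cy_3 = 10.5, cz_3 = 5.5, d_3 = 1.5, h_3 = 4.5, cx_4 = 9.5, cy_4 = 5.5, cz_4 = 8, h_4 = 2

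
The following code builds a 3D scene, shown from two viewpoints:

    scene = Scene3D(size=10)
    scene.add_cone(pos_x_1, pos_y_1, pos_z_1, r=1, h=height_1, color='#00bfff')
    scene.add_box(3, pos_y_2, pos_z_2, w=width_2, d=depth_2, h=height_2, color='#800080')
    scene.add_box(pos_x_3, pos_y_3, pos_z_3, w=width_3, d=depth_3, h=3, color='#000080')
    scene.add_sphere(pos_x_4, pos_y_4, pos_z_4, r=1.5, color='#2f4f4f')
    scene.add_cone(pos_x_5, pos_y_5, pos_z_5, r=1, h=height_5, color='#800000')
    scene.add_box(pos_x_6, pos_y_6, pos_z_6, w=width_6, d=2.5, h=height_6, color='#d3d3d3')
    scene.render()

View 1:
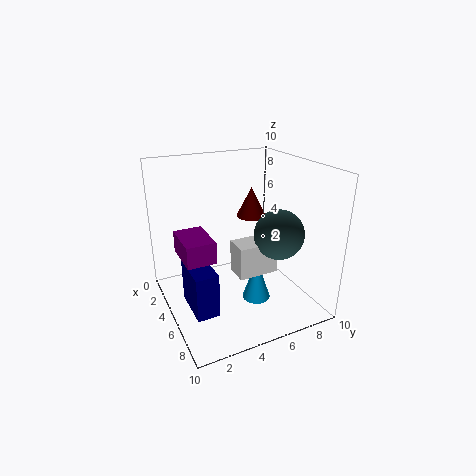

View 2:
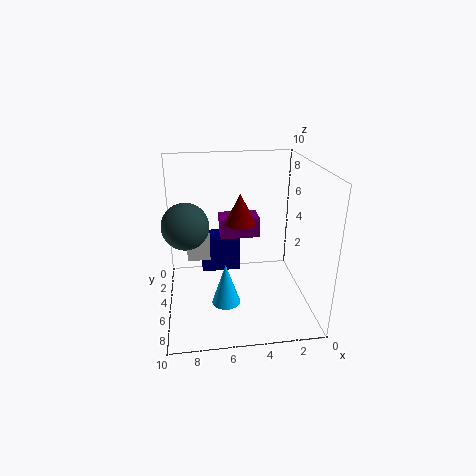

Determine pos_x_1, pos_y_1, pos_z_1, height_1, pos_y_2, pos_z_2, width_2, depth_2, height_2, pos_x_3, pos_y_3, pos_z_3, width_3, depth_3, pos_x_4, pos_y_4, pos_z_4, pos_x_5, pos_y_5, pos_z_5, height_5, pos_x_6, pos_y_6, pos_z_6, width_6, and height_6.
pos_x_1 = 6; pos_y_1 = 6; pos_z_1 = 0.5; height_1 = 3; pos_y_2 = 1; pos_z_2 = 4; width_2 = 3; depth_2 = 2; height_2 = 1.5; pos_x_3 = 4.5; pos_y_3 = 1; pos_z_3 = 1; width_3 = 3; depth_3 = 1.5; pos_x_4 = 8.5; pos_y_4 = 6; pos_z_4 = 6.5; pos_x_5 = 5; pos_y_5 = 6; pos_z_5 = 6.5; height_5 = 2; pos_x_6 = 7; pos_y_6 = 3.5; pos_z_6 = 4; width_6 = 1.5; height_6 = 2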